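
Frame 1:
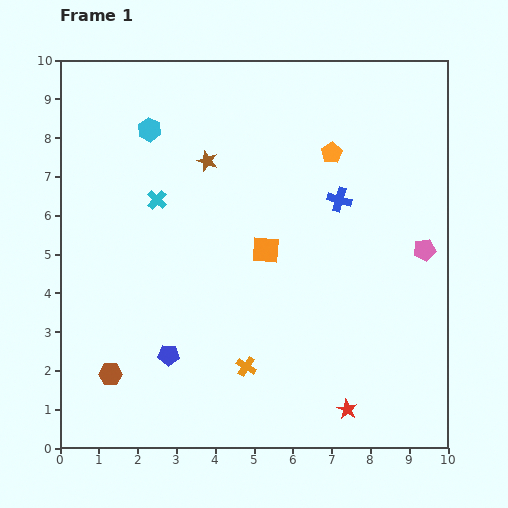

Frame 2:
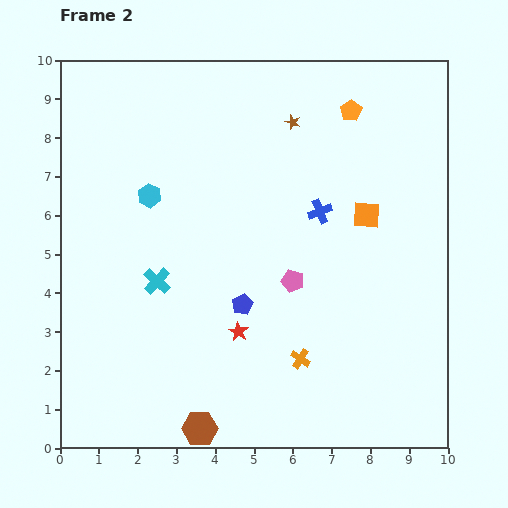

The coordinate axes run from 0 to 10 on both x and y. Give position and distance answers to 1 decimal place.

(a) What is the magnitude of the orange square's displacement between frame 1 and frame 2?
2.8

The orange square moved from (5.3, 5.1) to (7.9, 6.0), a distance of √(2.6² + 0.9²) ≈ 2.8.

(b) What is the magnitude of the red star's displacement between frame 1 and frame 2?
3.4

The red star moved from (7.4, 1.0) to (4.6, 3.0), a distance of √(2.8² + 2.0²) ≈ 3.4.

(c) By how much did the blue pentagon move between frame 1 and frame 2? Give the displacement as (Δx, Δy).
(1.9, 1.3)

The blue pentagon was at (2.8, 2.4) in frame 1 and (4.7, 3.7) in frame 2.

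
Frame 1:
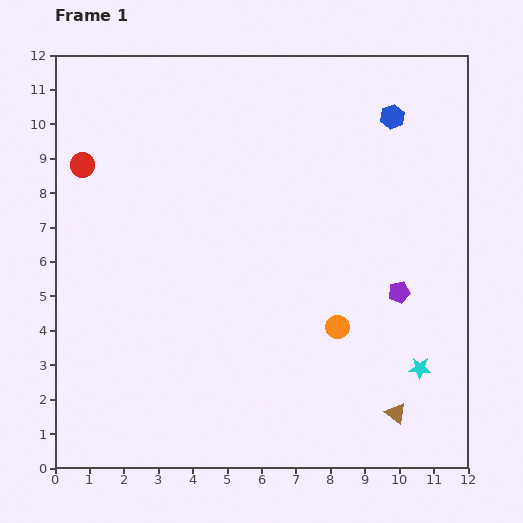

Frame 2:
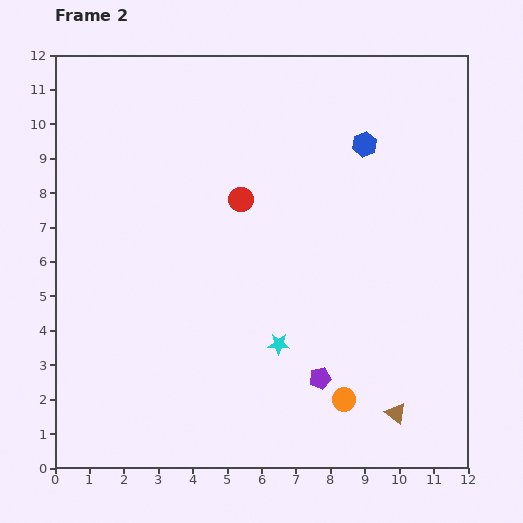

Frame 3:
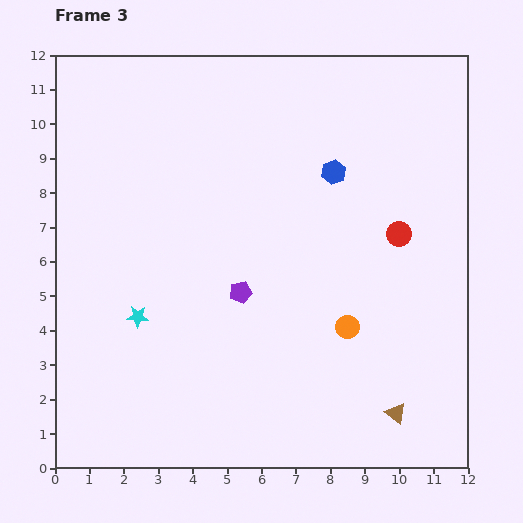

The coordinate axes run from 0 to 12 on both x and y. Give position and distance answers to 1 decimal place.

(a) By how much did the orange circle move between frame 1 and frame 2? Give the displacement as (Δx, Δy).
(0.2, -2.1)

The orange circle was at (8.2, 4.1) in frame 1 and (8.4, 2.0) in frame 2.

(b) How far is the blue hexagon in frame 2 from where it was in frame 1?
1.1

The blue hexagon moved from (9.8, 10.2) to (9.0, 9.4), a distance of √(0.8² + 0.8²) ≈ 1.1.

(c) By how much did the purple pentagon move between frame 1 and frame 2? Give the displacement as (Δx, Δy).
(-2.3, -2.5)

The purple pentagon was at (10.0, 5.1) in frame 1 and (7.7, 2.6) in frame 2.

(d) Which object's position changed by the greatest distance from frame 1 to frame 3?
the red circle

(moved 9.4; next 8.3)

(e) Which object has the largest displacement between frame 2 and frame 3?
the red circle

(moved 4.7; next 4.2)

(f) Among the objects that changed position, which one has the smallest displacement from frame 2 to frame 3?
the blue hexagon

(moved 1.2)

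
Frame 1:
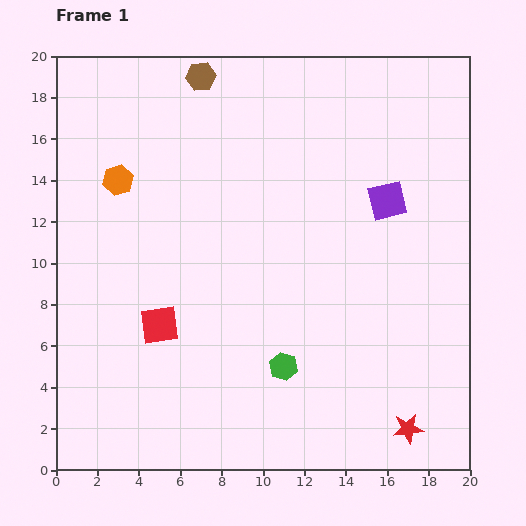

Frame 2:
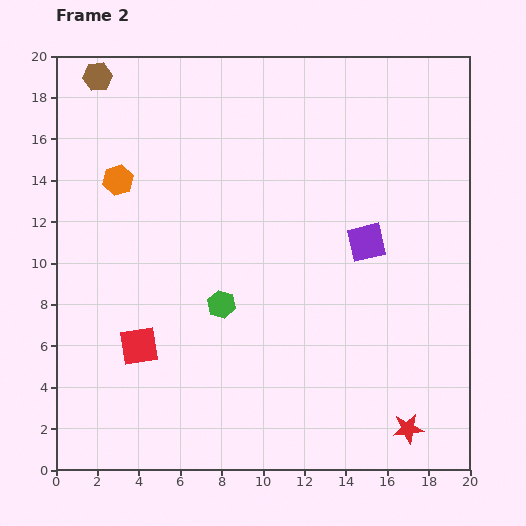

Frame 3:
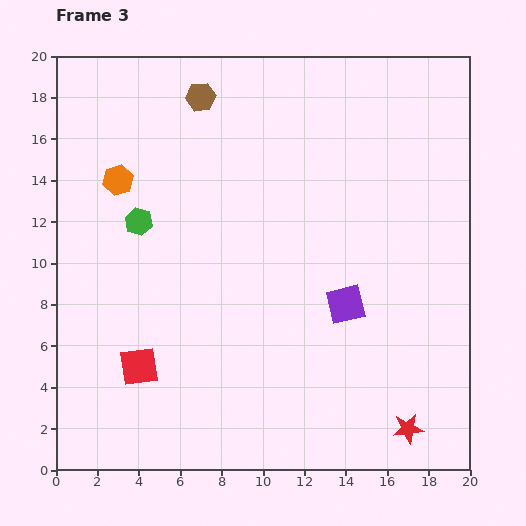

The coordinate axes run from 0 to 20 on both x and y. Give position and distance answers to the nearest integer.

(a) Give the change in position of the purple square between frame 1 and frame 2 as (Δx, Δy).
(-1, -2)

The purple square was at (16, 13) in frame 1 and (15, 11) in frame 2.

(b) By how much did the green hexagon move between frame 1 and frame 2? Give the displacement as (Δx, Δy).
(-3, 3)

The green hexagon was at (11, 5) in frame 1 and (8, 8) in frame 2.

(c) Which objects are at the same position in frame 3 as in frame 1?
the red star, the orange hexagon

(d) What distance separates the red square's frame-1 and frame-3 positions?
2

The red square moved from (5, 7) to (4, 5), a distance of √(1² + 2²) ≈ 2.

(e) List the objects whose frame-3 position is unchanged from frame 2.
the red star, the orange hexagon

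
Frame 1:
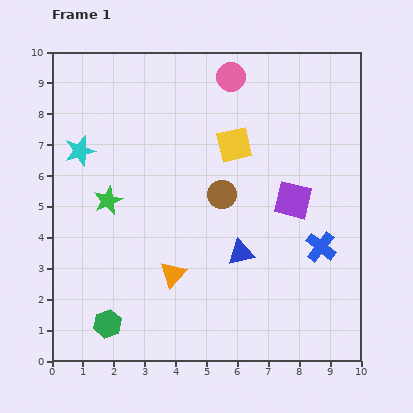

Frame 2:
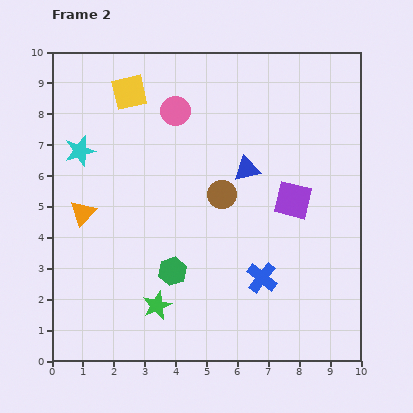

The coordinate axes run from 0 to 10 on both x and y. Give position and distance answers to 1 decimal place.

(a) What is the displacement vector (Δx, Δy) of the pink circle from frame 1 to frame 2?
(-1.8, -1.1)

The pink circle was at (5.8, 9.2) in frame 1 and (4.0, 8.1) in frame 2.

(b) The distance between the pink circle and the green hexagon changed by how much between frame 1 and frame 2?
-3.7

Distance in frame 1: 8.9. Distance in frame 2: 5.2.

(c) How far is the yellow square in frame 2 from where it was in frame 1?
3.8

The yellow square moved from (5.9, 7.0) to (2.5, 8.7), a distance of √(3.4² + 1.7²) ≈ 3.8.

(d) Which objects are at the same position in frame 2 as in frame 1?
the brown circle, the purple square, the cyan star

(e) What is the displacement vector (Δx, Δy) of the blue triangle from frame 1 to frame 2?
(0.2, 2.7)

The blue triangle was at (6.1, 3.5) in frame 1 and (6.3, 6.2) in frame 2.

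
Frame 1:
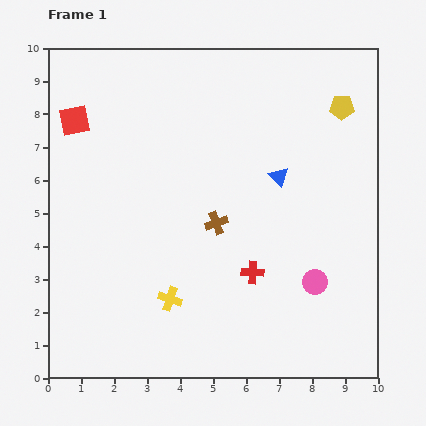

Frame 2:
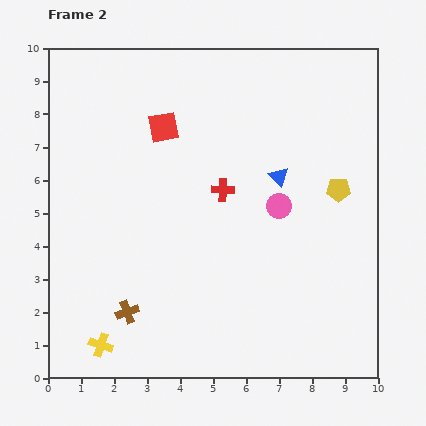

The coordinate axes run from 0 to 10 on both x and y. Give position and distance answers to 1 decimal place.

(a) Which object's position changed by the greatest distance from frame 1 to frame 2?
the brown cross

(moved 3.8; next 2.7)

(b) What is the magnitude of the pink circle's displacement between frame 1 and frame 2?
2.5

The pink circle moved from (8.1, 2.9) to (7.0, 5.2), a distance of √(1.1² + 2.3²) ≈ 2.5.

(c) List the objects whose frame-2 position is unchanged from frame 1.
the blue triangle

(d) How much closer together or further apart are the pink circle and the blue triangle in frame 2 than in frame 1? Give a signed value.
-2.5

Distance in frame 1: 3.4. Distance in frame 2: 0.9.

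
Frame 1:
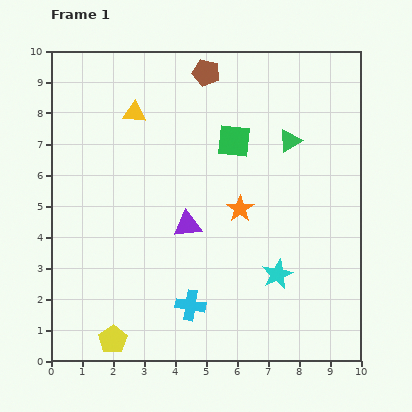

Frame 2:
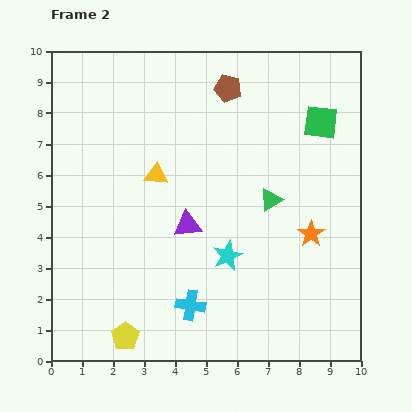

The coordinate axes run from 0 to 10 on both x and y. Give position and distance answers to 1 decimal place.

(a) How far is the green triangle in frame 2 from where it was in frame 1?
2.0

The green triangle moved from (7.7, 7.1) to (7.1, 5.2), a distance of √(0.6² + 1.9²) ≈ 2.0.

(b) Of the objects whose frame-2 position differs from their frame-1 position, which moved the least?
the yellow pentagon

(moved 0.4)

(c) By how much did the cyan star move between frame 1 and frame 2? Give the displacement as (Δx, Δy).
(-1.6, 0.6)

The cyan star was at (7.3, 2.8) in frame 1 and (5.7, 3.4) in frame 2.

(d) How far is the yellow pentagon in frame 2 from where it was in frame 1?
0.4

The yellow pentagon moved from (2.0, 0.7) to (2.4, 0.8), a distance of √(0.4² + 0.1²) ≈ 0.4.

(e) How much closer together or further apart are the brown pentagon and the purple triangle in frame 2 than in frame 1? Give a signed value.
-0.3

Distance in frame 1: 4.9. Distance in frame 2: 4.6.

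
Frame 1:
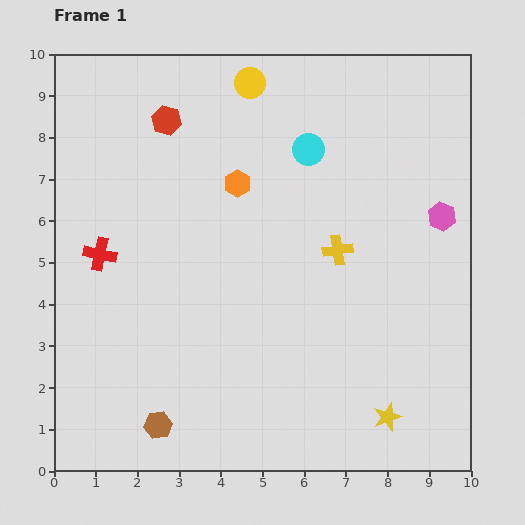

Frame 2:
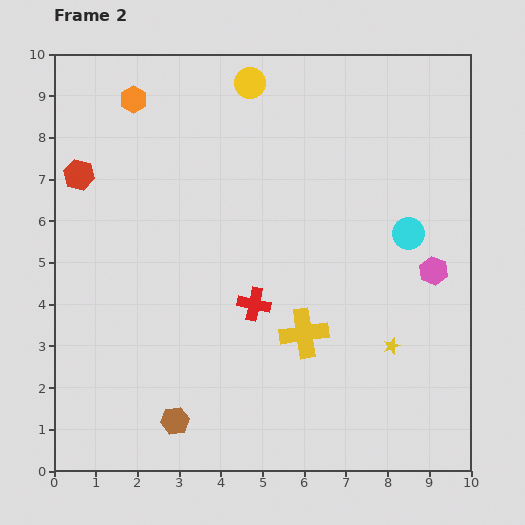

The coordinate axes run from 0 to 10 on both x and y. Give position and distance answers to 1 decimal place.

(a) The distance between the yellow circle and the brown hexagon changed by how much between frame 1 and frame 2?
-0.2

Distance in frame 1: 8.5. Distance in frame 2: 8.3.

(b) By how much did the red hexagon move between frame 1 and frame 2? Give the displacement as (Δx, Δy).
(-2.1, -1.3)

The red hexagon was at (2.7, 8.4) in frame 1 and (0.6, 7.1) in frame 2.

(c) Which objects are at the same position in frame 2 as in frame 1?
the yellow circle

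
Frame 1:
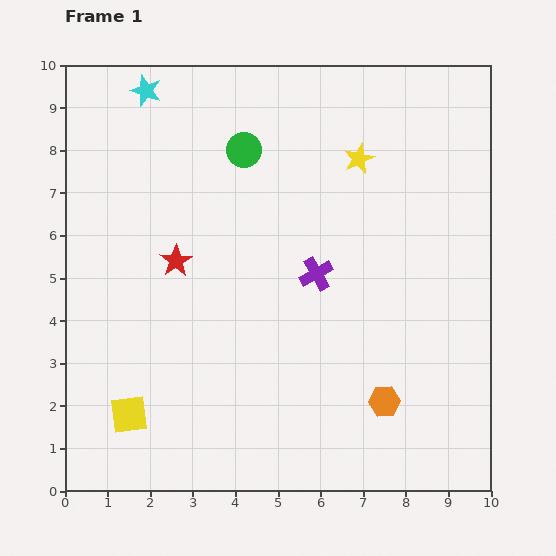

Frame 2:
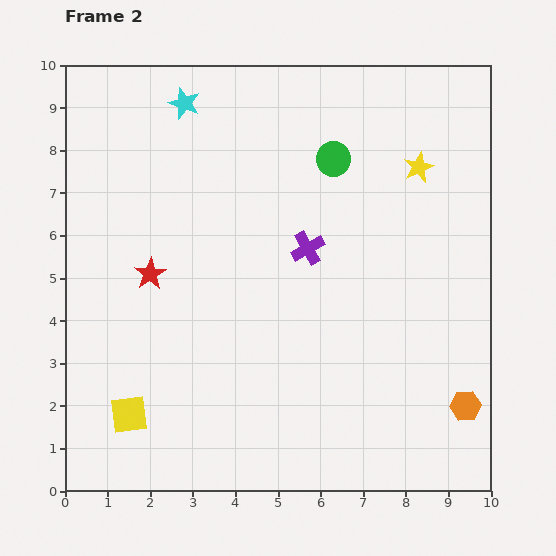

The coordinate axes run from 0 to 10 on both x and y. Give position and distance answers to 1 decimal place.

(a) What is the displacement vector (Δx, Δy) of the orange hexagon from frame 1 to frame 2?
(1.9, -0.1)

The orange hexagon was at (7.5, 2.1) in frame 1 and (9.4, 2.0) in frame 2.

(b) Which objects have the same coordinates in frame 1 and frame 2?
the yellow square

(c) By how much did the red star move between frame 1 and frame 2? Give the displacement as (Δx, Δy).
(-0.6, -0.3)

The red star was at (2.6, 5.4) in frame 1 and (2.0, 5.1) in frame 2.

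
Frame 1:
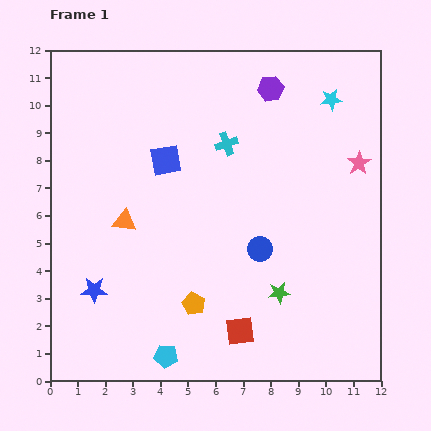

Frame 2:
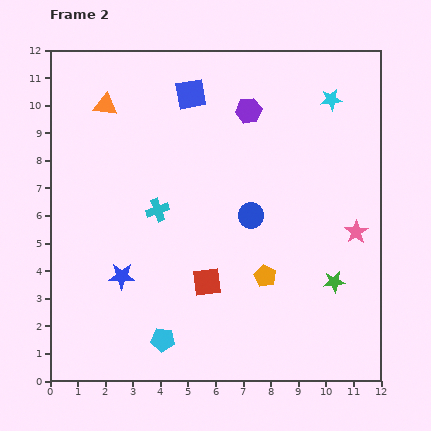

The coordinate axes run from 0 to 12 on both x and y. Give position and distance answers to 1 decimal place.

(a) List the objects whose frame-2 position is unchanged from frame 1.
the cyan star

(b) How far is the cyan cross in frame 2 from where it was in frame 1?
3.5

The cyan cross moved from (6.4, 8.6) to (3.9, 6.2), a distance of √(2.5² + 2.4²) ≈ 3.5.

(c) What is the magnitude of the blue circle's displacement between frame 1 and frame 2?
1.2

The blue circle moved from (7.6, 4.8) to (7.3, 6.0), a distance of √(0.3² + 1.2²) ≈ 1.2.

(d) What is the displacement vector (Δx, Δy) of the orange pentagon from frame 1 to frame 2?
(2.6, 1.0)

The orange pentagon was at (5.2, 2.8) in frame 1 and (7.8, 3.8) in frame 2.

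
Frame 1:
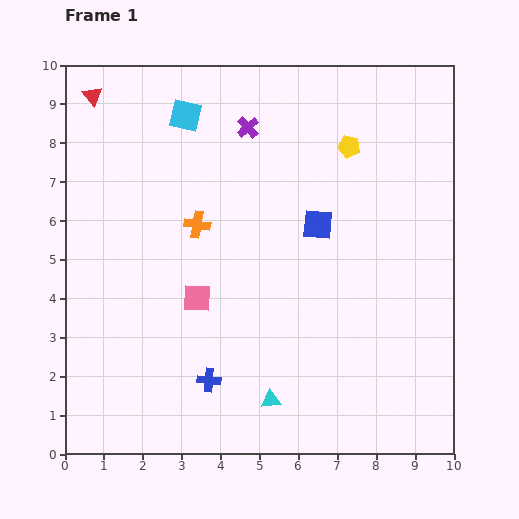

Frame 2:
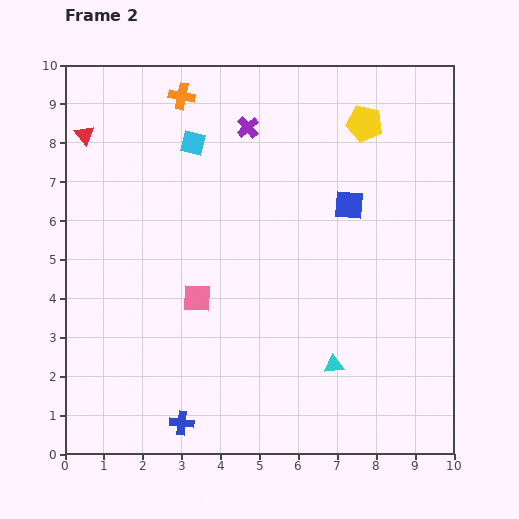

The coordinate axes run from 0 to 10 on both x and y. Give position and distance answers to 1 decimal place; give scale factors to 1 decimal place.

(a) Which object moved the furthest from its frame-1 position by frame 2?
the orange cross

(moved 3.3; next 1.8)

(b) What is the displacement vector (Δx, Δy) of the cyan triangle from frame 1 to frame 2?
(1.6, 0.9)

The cyan triangle was at (5.3, 1.4) in frame 1 and (6.9, 2.3) in frame 2.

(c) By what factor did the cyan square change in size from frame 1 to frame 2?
0.8×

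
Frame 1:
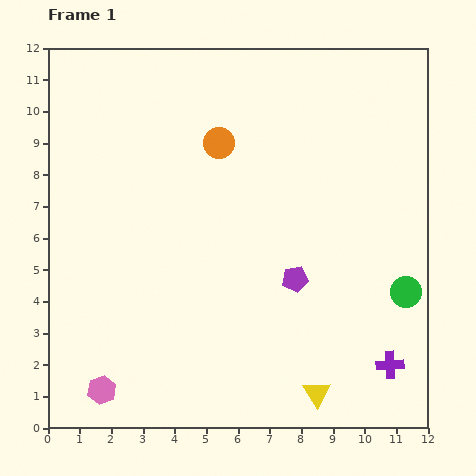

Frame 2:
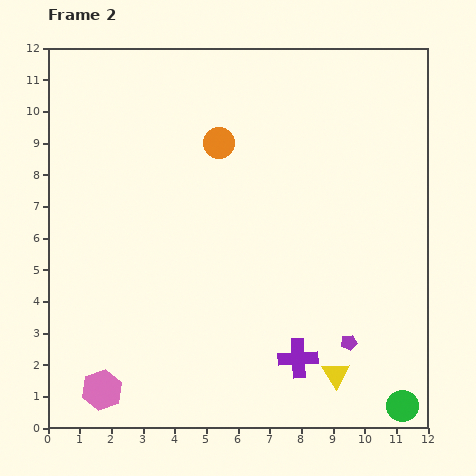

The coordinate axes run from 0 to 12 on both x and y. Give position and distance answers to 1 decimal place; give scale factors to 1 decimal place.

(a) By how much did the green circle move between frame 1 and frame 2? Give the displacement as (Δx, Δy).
(-0.1, -3.6)

The green circle was at (11.3, 4.3) in frame 1 and (11.2, 0.7) in frame 2.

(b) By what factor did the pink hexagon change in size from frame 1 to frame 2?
1.4×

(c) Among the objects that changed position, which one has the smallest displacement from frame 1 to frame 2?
the yellow triangle

(moved 0.8)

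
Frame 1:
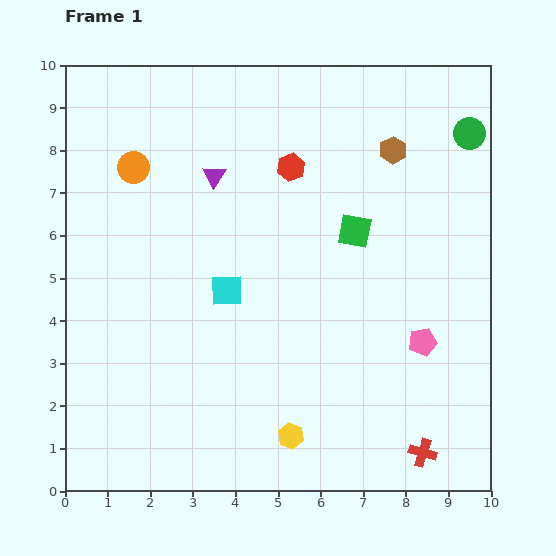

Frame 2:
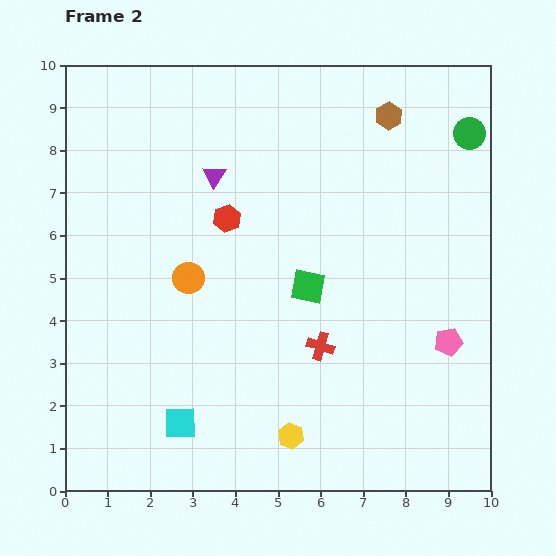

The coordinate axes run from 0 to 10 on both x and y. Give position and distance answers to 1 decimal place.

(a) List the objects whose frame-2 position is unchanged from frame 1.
the green circle, the yellow hexagon, the purple triangle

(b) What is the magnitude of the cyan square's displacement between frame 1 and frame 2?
3.3

The cyan square moved from (3.8, 4.7) to (2.7, 1.6), a distance of √(1.1² + 3.1²) ≈ 3.3.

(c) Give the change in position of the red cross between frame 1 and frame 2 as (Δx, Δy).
(-2.4, 2.5)

The red cross was at (8.4, 0.9) in frame 1 and (6.0, 3.4) in frame 2.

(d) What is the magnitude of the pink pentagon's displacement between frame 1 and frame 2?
0.6

The pink pentagon moved from (8.4, 3.5) to (9.0, 3.5), a distance of √(0.6² + 0.0²) ≈ 0.6.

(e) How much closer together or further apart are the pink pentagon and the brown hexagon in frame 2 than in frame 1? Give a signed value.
+0.9

Distance in frame 1: 4.6. Distance in frame 2: 5.5.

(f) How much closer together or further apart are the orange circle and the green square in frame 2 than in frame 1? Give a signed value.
-2.6

Distance in frame 1: 5.4. Distance in frame 2: 2.8.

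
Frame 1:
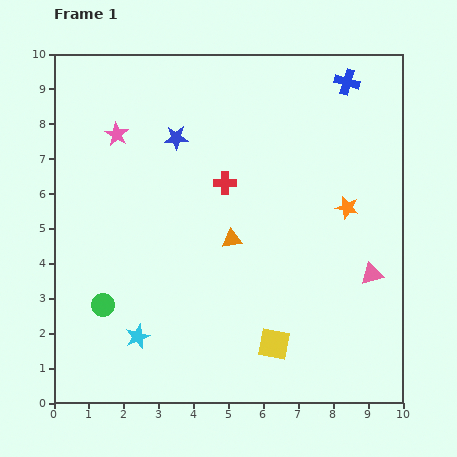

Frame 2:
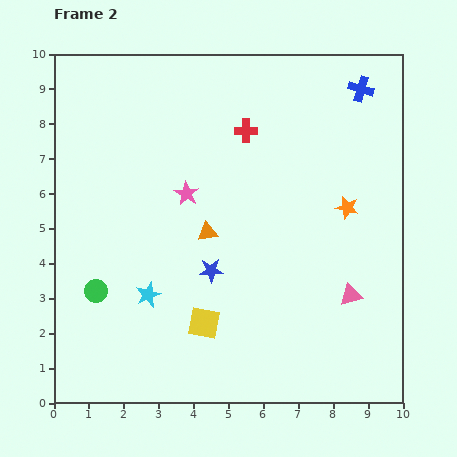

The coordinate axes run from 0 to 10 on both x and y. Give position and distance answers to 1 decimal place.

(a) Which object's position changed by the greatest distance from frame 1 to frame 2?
the blue star

(moved 3.9; next 2.6)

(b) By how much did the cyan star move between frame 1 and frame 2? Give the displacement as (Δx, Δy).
(0.3, 1.2)

The cyan star was at (2.4, 1.9) in frame 1 and (2.7, 3.1) in frame 2.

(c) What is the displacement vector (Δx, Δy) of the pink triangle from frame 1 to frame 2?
(-0.6, -0.6)

The pink triangle was at (9.1, 3.7) in frame 1 and (8.5, 3.1) in frame 2.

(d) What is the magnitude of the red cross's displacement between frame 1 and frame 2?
1.6

The red cross moved from (4.9, 6.3) to (5.5, 7.8), a distance of √(0.6² + 1.5²) ≈ 1.6.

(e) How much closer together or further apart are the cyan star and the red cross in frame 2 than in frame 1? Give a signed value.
+0.4

Distance in frame 1: 5.1. Distance in frame 2: 5.5.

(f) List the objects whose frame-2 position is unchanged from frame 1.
the orange star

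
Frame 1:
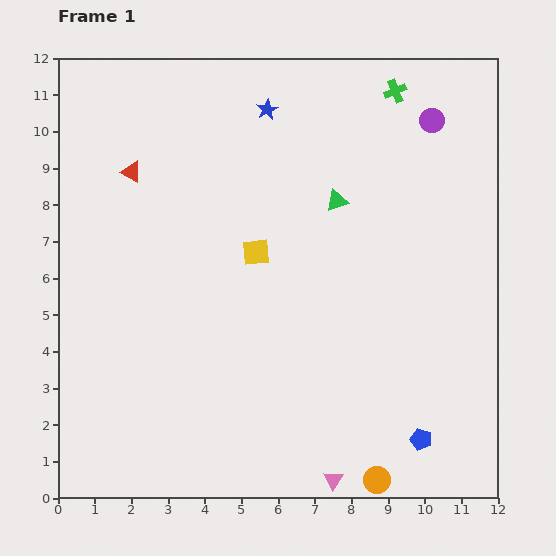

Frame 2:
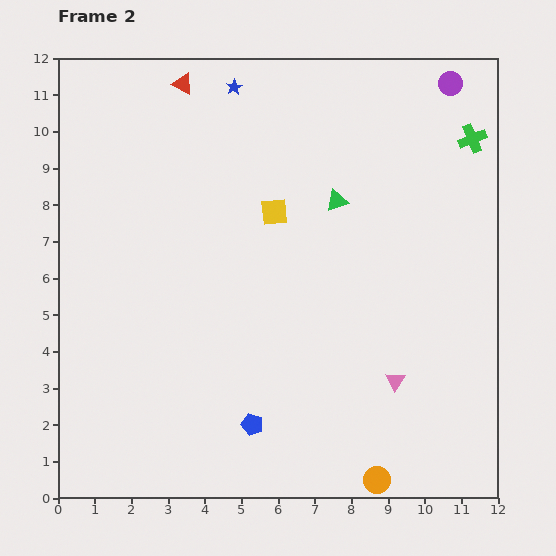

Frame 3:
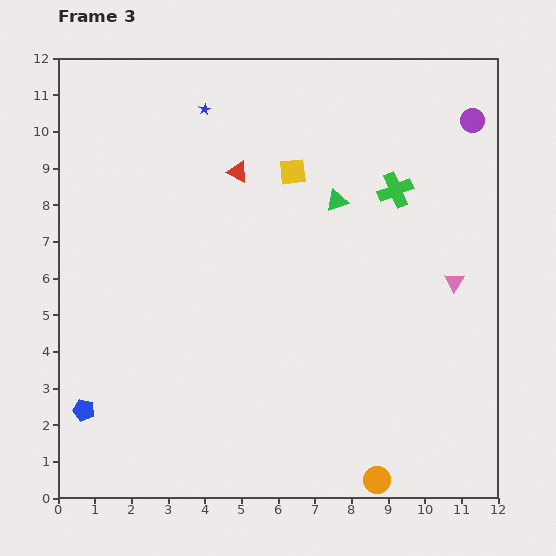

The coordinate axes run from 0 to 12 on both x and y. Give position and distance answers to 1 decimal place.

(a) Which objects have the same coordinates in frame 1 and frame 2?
the orange circle, the green triangle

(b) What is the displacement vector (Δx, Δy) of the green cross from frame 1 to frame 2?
(2.1, -1.3)

The green cross was at (9.2, 11.1) in frame 1 and (11.3, 9.8) in frame 2.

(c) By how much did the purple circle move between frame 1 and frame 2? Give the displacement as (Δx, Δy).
(0.5, 1.0)

The purple circle was at (10.2, 10.3) in frame 1 and (10.7, 11.3) in frame 2.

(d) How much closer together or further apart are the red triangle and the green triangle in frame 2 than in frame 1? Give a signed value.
-0.4

Distance in frame 1: 5.7. Distance in frame 2: 5.3.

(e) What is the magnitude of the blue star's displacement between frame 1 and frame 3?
1.7

The blue star moved from (5.7, 10.6) to (4.0, 10.6), a distance of √(1.7² + 0.0²) ≈ 1.7.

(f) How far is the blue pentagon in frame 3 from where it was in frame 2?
4.6

The blue pentagon moved from (5.3, 2.0) to (0.7, 2.4), a distance of √(4.6² + 0.4²) ≈ 4.6.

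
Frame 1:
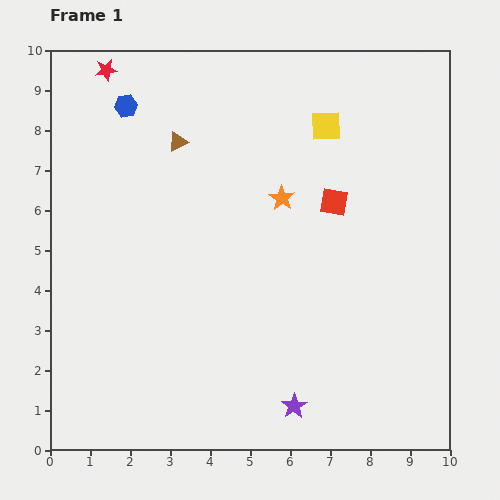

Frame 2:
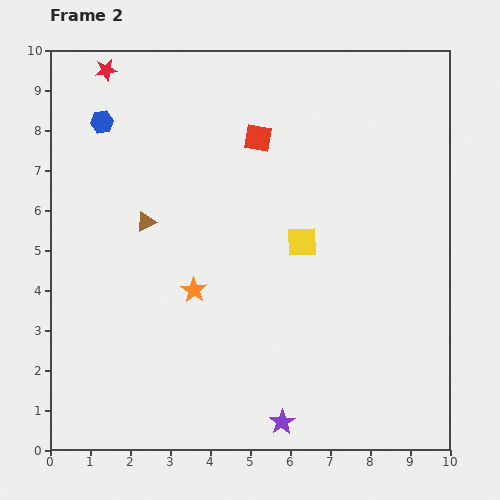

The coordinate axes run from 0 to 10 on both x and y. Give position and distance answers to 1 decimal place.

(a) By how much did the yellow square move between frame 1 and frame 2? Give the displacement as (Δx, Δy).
(-0.6, -2.9)

The yellow square was at (6.9, 8.1) in frame 1 and (6.3, 5.2) in frame 2.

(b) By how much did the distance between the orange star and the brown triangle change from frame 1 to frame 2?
-0.9

Distance in frame 1: 3.0. Distance in frame 2: 2.1.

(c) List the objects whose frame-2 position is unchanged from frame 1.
the red star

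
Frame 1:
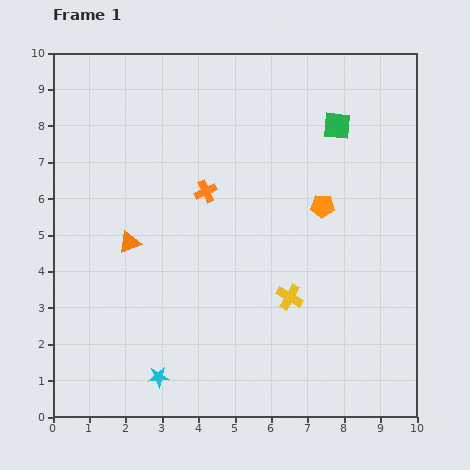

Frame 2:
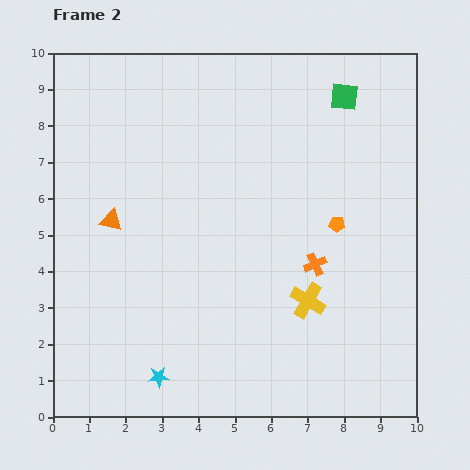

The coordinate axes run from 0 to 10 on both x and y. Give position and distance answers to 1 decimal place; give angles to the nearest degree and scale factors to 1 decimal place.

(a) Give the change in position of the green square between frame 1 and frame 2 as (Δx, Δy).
(0.2, 0.8)

The green square was at (7.8, 8.0) in frame 1 and (8.0, 8.8) in frame 2.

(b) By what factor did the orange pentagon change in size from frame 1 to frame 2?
0.7×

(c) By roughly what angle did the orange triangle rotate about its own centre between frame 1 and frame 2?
33° clockwise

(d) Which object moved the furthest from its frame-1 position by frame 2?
the orange cross

(moved 3.6; next 0.8)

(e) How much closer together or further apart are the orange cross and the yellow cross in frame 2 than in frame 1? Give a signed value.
-2.7

Distance in frame 1: 3.7. Distance in frame 2: 1.0.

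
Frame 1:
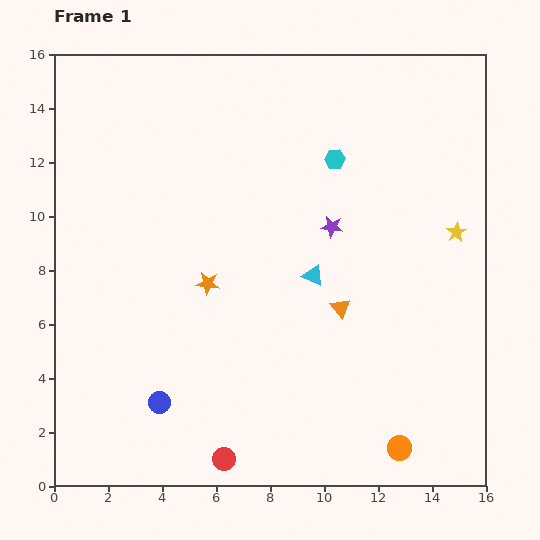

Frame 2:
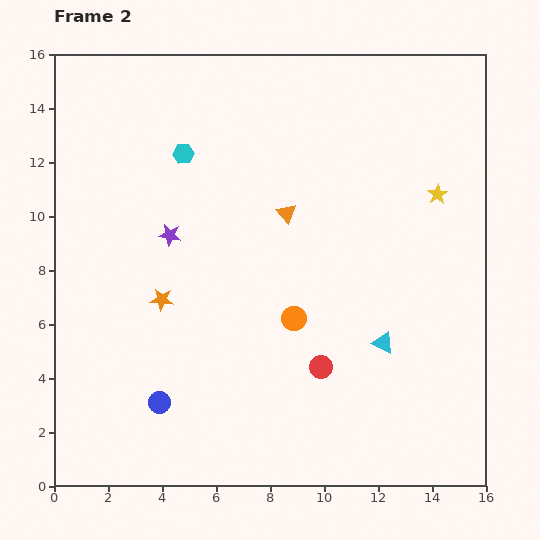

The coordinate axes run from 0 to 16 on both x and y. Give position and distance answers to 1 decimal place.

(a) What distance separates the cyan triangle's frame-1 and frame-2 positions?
3.6

The cyan triangle moved from (9.6, 7.8) to (12.2, 5.3), a distance of √(2.6² + 2.5²) ≈ 3.6.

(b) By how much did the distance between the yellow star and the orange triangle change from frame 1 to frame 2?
+0.5

Distance in frame 1: 5.1. Distance in frame 2: 5.6.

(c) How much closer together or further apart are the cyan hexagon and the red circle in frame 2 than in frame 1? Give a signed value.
-2.4

Distance in frame 1: 11.8. Distance in frame 2: 9.4.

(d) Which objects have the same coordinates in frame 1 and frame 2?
the blue circle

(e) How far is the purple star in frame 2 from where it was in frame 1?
6.0

The purple star moved from (10.3, 9.6) to (4.3, 9.3), a distance of √(6.0² + 0.3²) ≈ 6.0.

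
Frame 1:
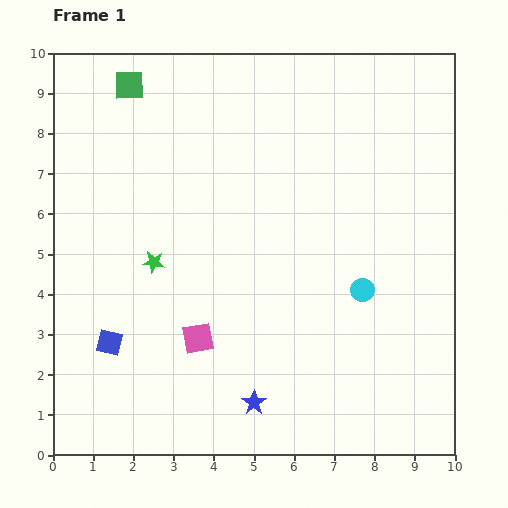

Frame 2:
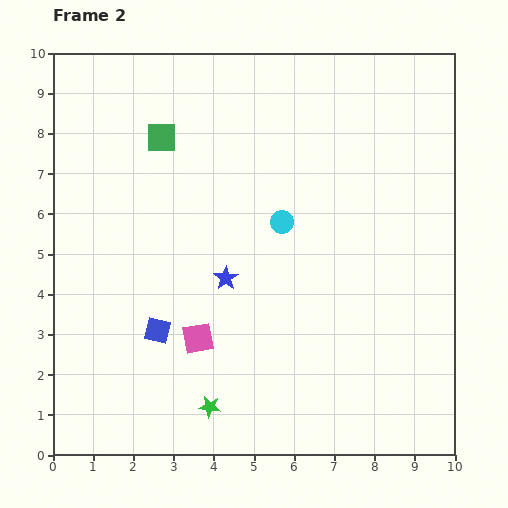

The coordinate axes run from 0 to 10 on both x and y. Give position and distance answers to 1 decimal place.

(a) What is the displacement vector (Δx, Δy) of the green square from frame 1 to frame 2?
(0.8, -1.3)

The green square was at (1.9, 9.2) in frame 1 and (2.7, 7.9) in frame 2.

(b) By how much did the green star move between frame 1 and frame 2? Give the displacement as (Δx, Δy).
(1.4, -3.6)

The green star was at (2.5, 4.8) in frame 1 and (3.9, 1.2) in frame 2.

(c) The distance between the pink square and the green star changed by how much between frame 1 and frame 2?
-0.5

Distance in frame 1: 2.2. Distance in frame 2: 1.7.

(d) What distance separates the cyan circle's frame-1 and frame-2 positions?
2.6

The cyan circle moved from (7.7, 4.1) to (5.7, 5.8), a distance of √(2.0² + 1.7²) ≈ 2.6.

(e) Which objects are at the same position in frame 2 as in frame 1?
the pink square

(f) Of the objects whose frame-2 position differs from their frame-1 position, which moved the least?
the blue square

(moved 1.2)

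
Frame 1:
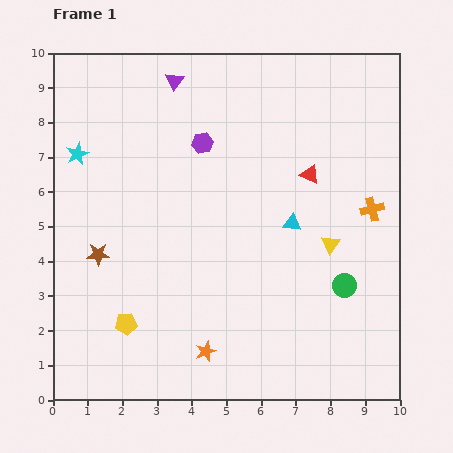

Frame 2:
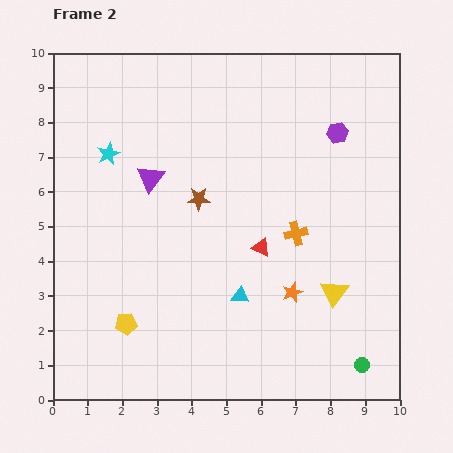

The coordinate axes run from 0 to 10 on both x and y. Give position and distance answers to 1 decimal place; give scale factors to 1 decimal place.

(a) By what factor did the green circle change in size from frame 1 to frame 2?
0.6×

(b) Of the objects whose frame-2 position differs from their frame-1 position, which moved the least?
the cyan star

(moved 0.9)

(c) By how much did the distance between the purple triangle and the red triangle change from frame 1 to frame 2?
-0.9

Distance in frame 1: 4.7. Distance in frame 2: 3.8.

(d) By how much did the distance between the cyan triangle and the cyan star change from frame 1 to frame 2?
-0.9

Distance in frame 1: 6.5. Distance in frame 2: 5.6.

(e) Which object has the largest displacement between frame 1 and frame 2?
the purple hexagon

(moved 3.9; next 3.3)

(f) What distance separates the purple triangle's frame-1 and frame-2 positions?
2.9

The purple triangle moved from (3.5, 9.2) to (2.8, 6.4), a distance of √(0.7² + 2.8²) ≈ 2.9.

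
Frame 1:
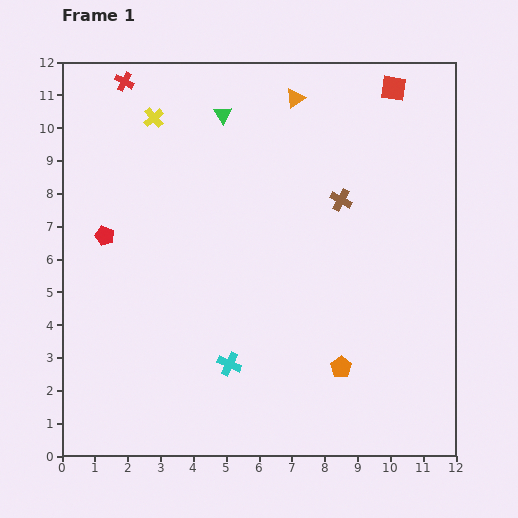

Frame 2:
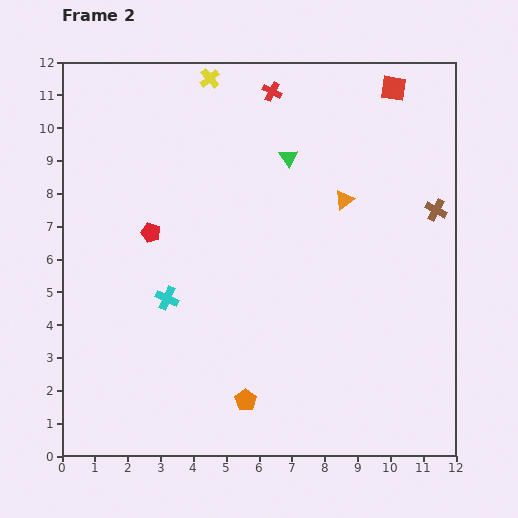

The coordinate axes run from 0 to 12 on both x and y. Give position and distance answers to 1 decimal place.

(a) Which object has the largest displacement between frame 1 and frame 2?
the red cross

(moved 4.5; next 3.4)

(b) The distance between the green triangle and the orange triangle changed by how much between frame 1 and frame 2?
-0.2

Distance in frame 1: 2.3. Distance in frame 2: 2.1.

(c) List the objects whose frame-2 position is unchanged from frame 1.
the red square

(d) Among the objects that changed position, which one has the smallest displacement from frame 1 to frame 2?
the red pentagon

(moved 1.4)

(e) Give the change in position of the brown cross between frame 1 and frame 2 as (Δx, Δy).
(2.9, -0.3)

The brown cross was at (8.5, 7.8) in frame 1 and (11.4, 7.5) in frame 2.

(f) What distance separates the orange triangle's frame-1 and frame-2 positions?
3.4

The orange triangle moved from (7.1, 10.9) to (8.6, 7.8), a distance of √(1.5² + 3.1²) ≈ 3.4.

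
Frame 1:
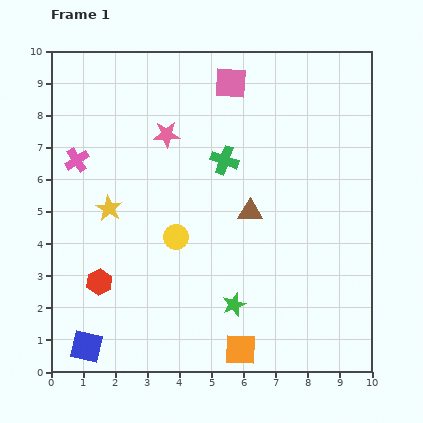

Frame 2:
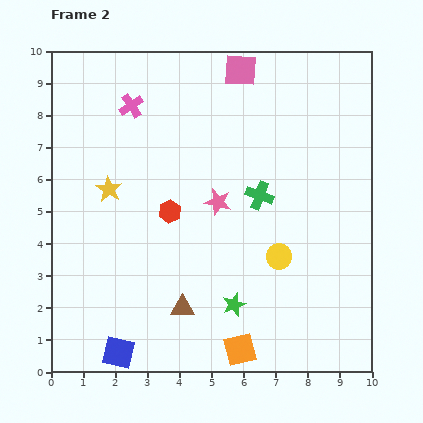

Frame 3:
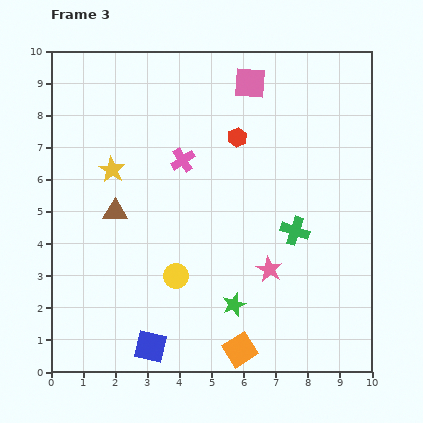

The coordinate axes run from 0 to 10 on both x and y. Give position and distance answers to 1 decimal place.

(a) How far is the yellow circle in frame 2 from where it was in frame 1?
3.3

The yellow circle moved from (3.9, 4.2) to (7.1, 3.6), a distance of √(3.2² + 0.6²) ≈ 3.3.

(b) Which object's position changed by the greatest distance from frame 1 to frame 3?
the red hexagon

(moved 6.2; next 5.3)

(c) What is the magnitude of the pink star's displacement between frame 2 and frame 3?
2.6

The pink star moved from (5.2, 5.3) to (6.8, 3.2), a distance of √(1.6² + 2.1²) ≈ 2.6.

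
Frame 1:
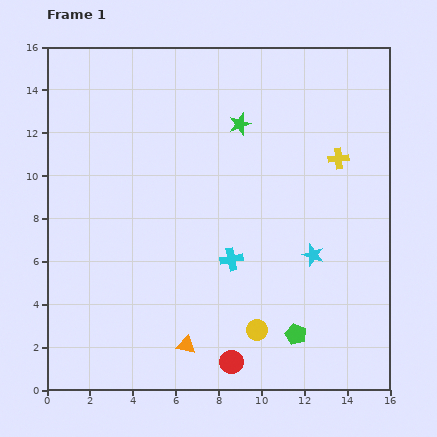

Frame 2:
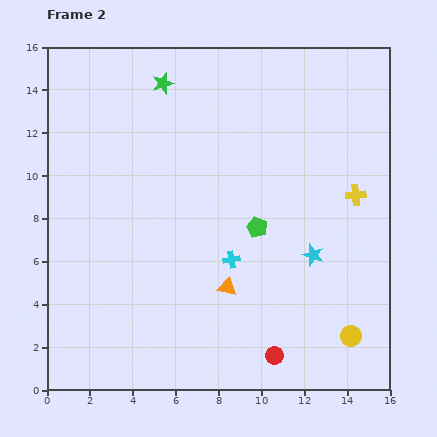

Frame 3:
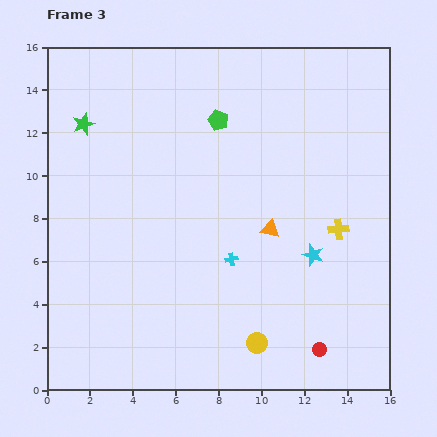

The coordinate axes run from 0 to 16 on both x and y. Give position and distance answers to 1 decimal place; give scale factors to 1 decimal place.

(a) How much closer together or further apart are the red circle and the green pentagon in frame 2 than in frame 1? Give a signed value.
+2.8

Distance in frame 1: 3.3. Distance in frame 2: 6.1.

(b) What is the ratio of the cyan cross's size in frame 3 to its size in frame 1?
0.6×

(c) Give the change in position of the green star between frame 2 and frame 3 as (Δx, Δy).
(-3.7, -1.9)

The green star was at (5.4, 14.3) in frame 2 and (1.7, 12.4) in frame 3.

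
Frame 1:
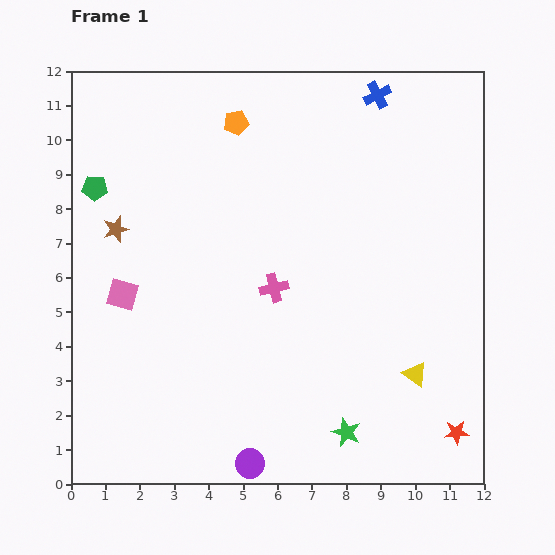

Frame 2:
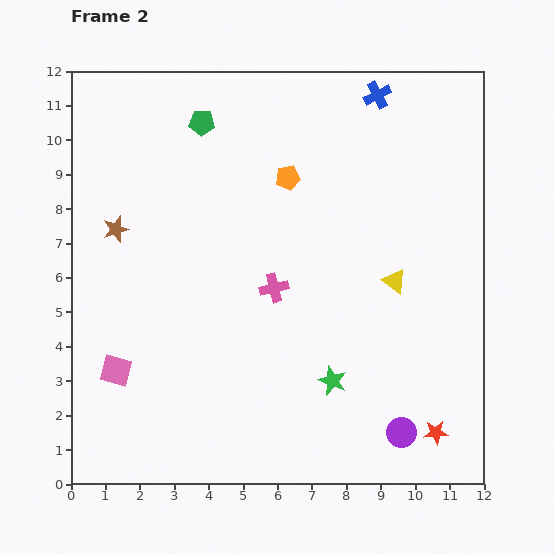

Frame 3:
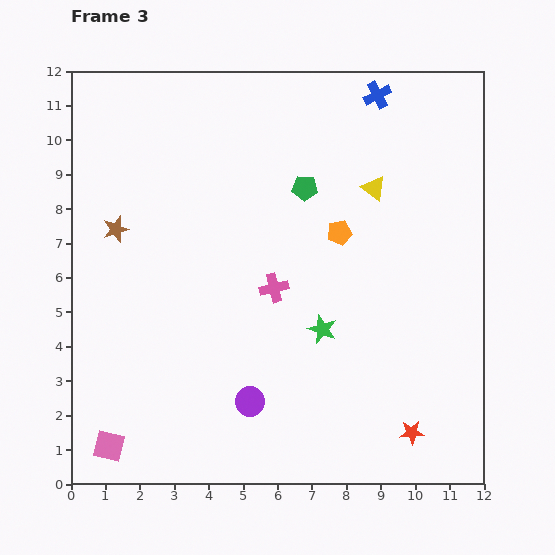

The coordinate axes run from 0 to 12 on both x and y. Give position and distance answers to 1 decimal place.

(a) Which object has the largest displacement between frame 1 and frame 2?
the purple circle

(moved 4.5; next 3.6)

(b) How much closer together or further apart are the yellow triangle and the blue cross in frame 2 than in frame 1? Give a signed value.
-2.8

Distance in frame 1: 8.2. Distance in frame 2: 5.4.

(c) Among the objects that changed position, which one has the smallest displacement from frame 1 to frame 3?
the red star

(moved 1.3)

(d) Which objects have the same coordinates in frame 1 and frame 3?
the pink cross, the brown star, the blue cross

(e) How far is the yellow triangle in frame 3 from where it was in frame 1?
5.5

The yellow triangle moved from (10.0, 3.2) to (8.8, 8.6), a distance of √(1.2² + 5.4²) ≈ 5.5.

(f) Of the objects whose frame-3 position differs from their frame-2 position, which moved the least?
the red star

(moved 0.7)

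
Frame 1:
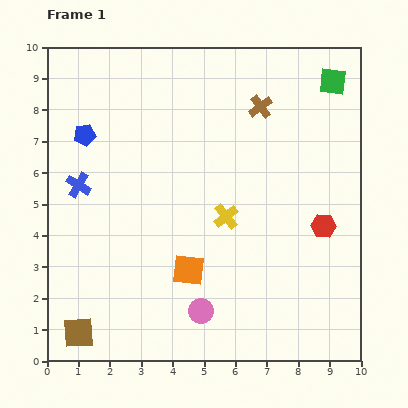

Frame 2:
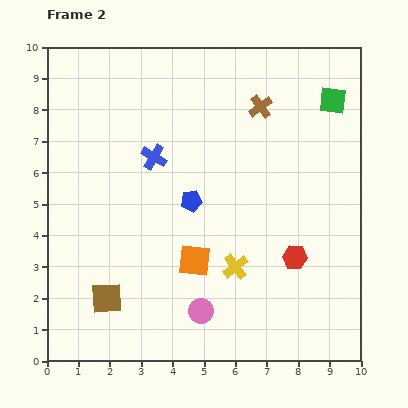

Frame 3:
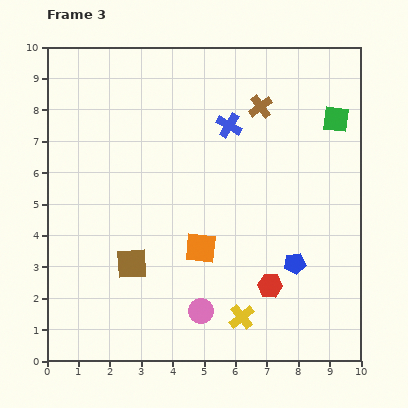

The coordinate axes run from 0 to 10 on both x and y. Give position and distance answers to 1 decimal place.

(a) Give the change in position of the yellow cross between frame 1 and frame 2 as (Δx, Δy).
(0.3, -1.6)

The yellow cross was at (5.7, 4.6) in frame 1 and (6.0, 3.0) in frame 2.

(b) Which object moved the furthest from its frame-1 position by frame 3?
the blue pentagon

(moved 7.9; next 5.2)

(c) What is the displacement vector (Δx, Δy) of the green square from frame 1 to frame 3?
(0.1, -1.2)

The green square was at (9.1, 8.9) in frame 1 and (9.2, 7.7) in frame 3.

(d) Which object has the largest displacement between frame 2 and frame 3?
the blue pentagon

(moved 3.9; next 2.6)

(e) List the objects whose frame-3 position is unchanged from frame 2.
the pink circle, the brown cross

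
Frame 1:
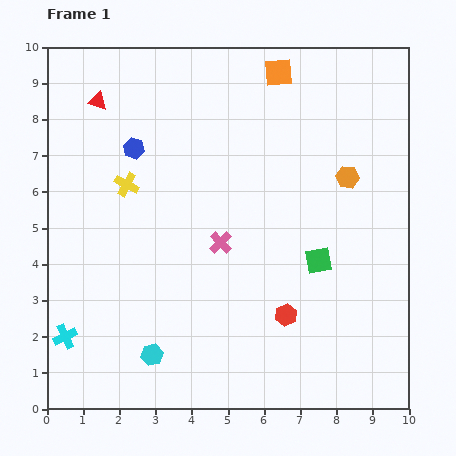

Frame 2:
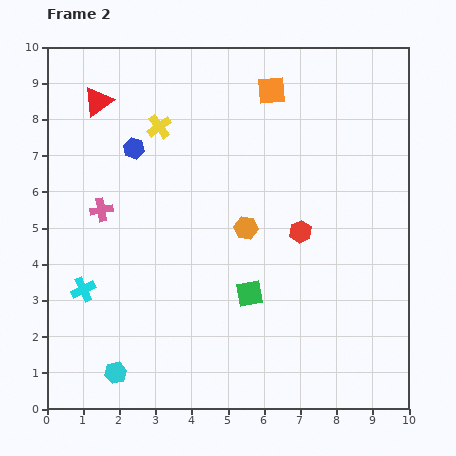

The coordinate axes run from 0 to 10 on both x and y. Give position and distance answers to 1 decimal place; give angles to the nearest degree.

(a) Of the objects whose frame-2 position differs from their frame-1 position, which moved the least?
the orange square

(moved 0.5)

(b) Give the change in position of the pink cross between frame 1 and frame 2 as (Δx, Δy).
(-3.3, 0.9)

The pink cross was at (4.8, 4.6) in frame 1 and (1.5, 5.5) in frame 2.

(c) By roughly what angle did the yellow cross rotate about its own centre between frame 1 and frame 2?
26° clockwise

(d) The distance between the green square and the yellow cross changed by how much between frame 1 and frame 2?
-0.5

Distance in frame 1: 5.7. Distance in frame 2: 5.2.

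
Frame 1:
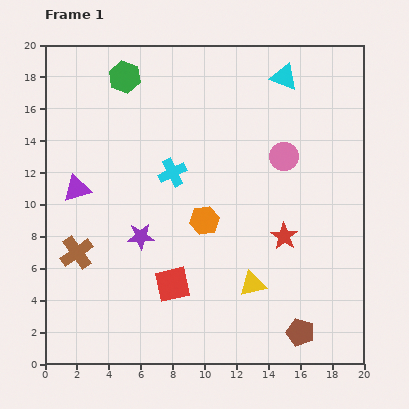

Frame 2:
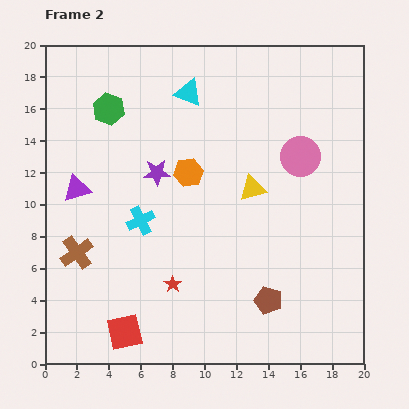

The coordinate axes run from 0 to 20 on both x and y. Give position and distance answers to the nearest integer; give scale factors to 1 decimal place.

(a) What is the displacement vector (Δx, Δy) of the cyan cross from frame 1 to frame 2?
(-2, -3)

The cyan cross was at (8, 12) in frame 1 and (6, 9) in frame 2.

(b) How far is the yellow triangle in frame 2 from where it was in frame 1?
6

The yellow triangle moved from (13, 5) to (13, 11), a distance of √(0² + 6²) ≈ 6.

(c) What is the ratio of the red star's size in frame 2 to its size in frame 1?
0.6×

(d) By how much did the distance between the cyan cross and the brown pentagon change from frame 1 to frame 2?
-4

Distance in frame 1: 13. Distance in frame 2: 9.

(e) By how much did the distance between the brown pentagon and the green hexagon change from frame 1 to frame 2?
-3

Distance in frame 1: 19. Distance in frame 2: 16.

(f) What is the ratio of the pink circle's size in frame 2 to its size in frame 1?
1.4×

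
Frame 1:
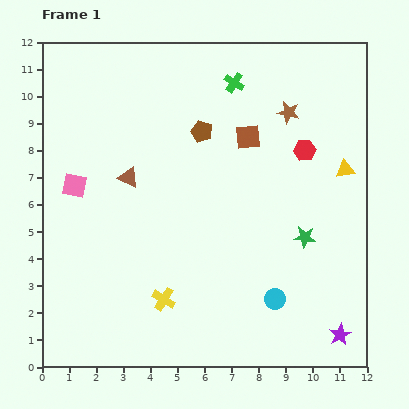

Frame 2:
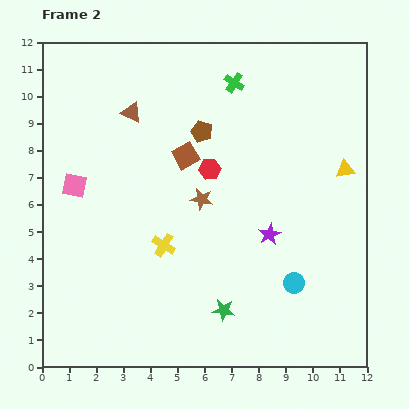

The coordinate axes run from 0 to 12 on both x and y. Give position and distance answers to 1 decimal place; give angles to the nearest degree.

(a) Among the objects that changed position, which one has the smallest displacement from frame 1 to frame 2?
the cyan circle

(moved 0.9)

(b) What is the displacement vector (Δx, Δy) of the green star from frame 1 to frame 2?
(-3.0, -2.7)

The green star was at (9.7, 4.8) in frame 1 and (6.7, 2.1) in frame 2.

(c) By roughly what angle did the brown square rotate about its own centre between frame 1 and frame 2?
26° counter-clockwise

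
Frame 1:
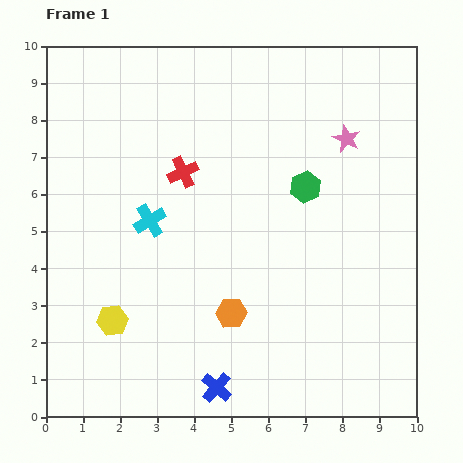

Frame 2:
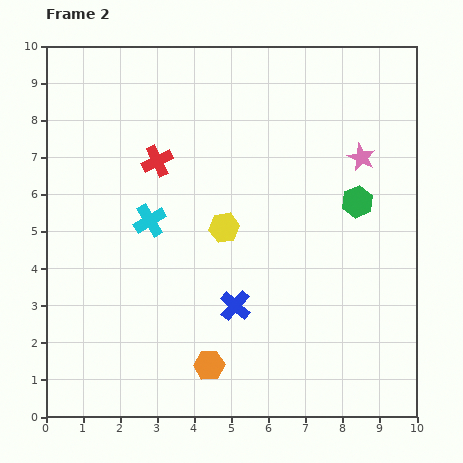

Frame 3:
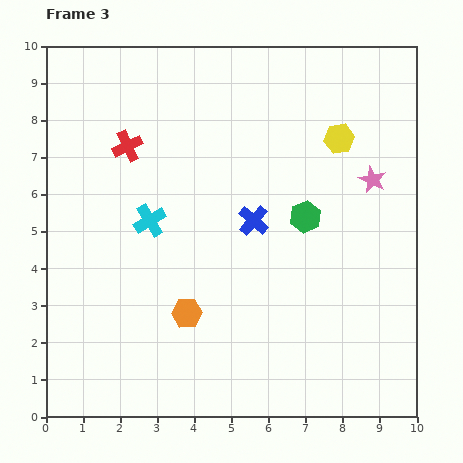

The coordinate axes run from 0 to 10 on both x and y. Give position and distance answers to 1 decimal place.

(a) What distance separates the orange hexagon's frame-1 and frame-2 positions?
1.5

The orange hexagon moved from (5.0, 2.8) to (4.4, 1.4), a distance of √(0.6² + 1.4²) ≈ 1.5.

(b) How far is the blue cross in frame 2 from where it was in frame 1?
2.3

The blue cross moved from (4.6, 0.8) to (5.1, 3.0), a distance of √(0.5² + 2.2²) ≈ 2.3.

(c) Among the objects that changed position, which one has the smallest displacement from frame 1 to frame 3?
the green hexagon

(moved 0.8)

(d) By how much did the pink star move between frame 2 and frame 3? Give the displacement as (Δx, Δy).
(0.3, -0.6)

The pink star was at (8.5, 7.0) in frame 2 and (8.8, 6.4) in frame 3.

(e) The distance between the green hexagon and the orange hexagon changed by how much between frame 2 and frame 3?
-1.8

Distance in frame 2: 5.9. Distance in frame 3: 4.1.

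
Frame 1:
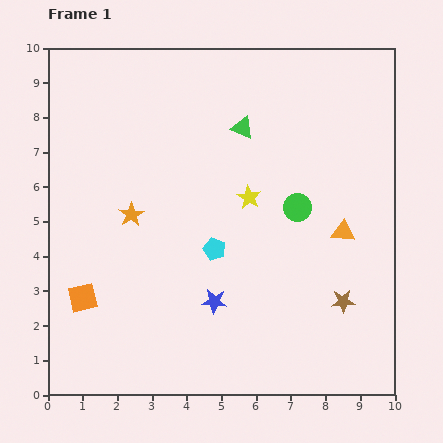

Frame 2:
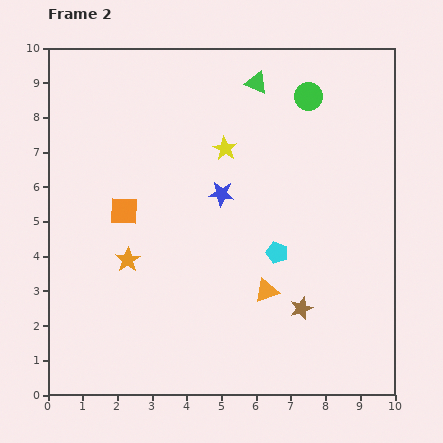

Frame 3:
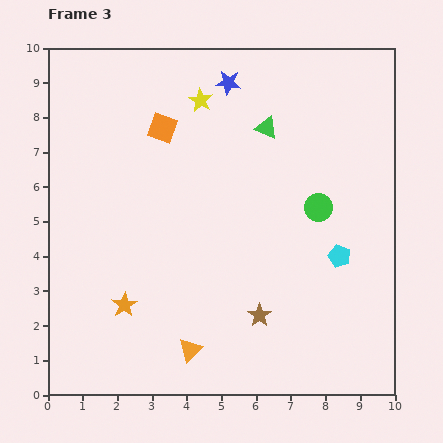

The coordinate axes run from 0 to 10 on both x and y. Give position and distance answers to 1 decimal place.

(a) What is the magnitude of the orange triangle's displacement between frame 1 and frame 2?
2.8

The orange triangle moved from (8.5, 4.7) to (6.3, 3.0), a distance of √(2.2² + 1.7²) ≈ 2.8.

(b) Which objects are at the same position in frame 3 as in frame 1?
none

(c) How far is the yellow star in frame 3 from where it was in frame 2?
1.6

The yellow star moved from (5.1, 7.1) to (4.4, 8.5), a distance of √(0.7² + 1.4²) ≈ 1.6.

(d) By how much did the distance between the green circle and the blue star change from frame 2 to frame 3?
+0.6

Distance in frame 2: 3.8. Distance in frame 3: 4.4.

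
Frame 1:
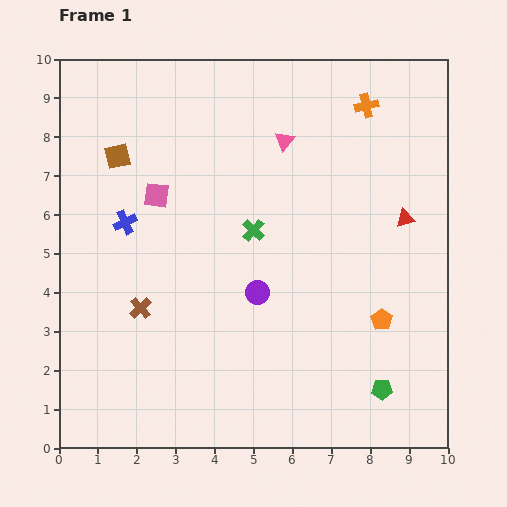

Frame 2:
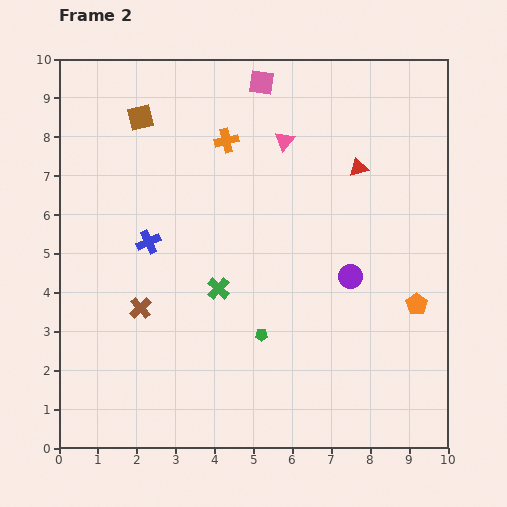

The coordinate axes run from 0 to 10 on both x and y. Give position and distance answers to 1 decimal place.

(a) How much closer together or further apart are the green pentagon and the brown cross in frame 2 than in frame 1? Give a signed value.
-3.3

Distance in frame 1: 6.5. Distance in frame 2: 3.2.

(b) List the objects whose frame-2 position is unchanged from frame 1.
the brown cross, the pink triangle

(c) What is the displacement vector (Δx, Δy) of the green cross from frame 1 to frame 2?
(-0.9, -1.5)

The green cross was at (5.0, 5.6) in frame 1 and (4.1, 4.1) in frame 2.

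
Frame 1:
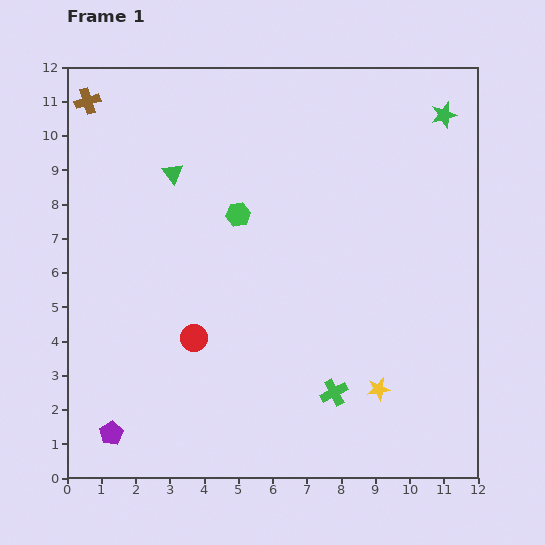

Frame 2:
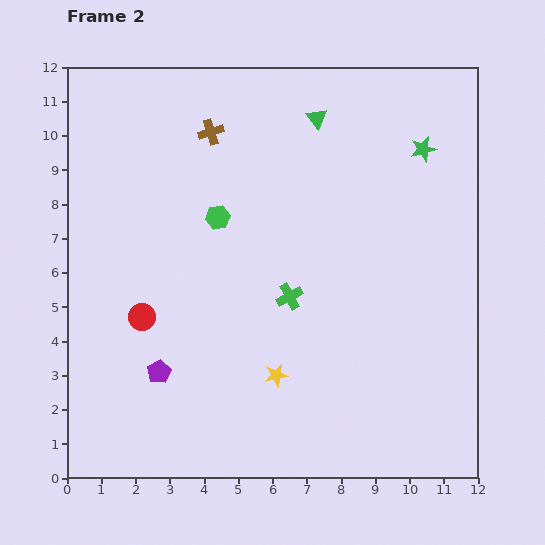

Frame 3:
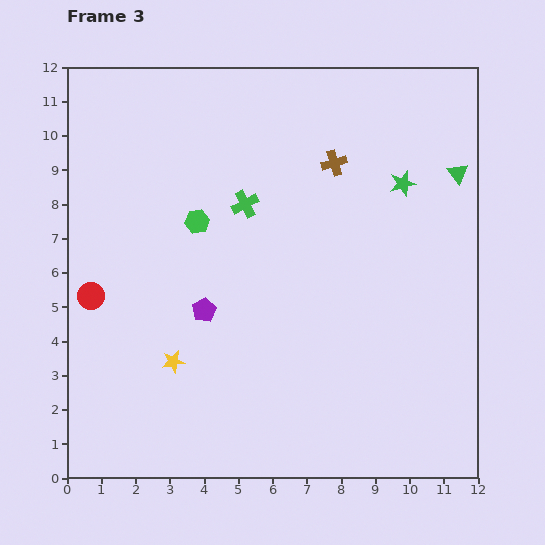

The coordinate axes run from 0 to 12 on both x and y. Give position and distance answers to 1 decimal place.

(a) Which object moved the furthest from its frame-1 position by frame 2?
the green triangle

(moved 4.5; next 3.7)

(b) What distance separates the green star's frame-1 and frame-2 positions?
1.2

The green star moved from (11.0, 10.6) to (10.4, 9.6), a distance of √(0.6² + 1.0²) ≈ 1.2.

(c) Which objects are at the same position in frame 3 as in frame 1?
none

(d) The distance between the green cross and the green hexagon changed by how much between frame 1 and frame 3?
-4.4

Distance in frame 1: 5.9. Distance in frame 3: 1.5.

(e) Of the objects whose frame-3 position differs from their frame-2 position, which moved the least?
the green hexagon

(moved 0.6)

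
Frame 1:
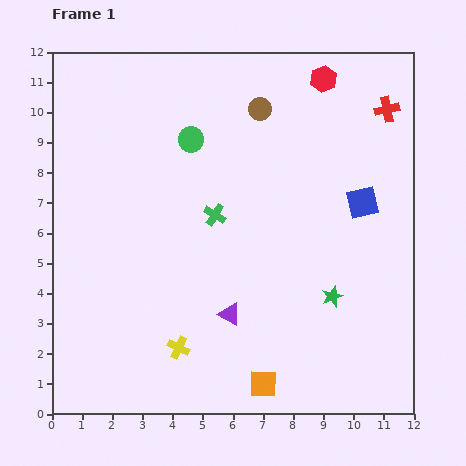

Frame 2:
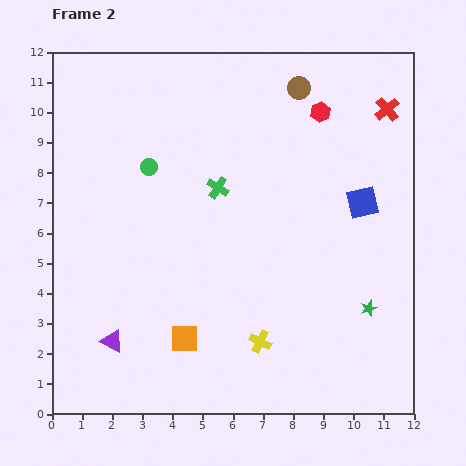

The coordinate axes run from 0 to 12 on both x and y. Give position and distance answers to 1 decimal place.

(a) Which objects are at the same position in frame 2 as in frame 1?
the red cross, the blue square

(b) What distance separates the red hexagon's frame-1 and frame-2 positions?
1.1

The red hexagon moved from (9.0, 11.1) to (8.9, 10.0), a distance of √(0.1² + 1.1²) ≈ 1.1.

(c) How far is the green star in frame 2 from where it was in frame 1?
1.3

The green star moved from (9.3, 3.9) to (10.5, 3.5), a distance of √(1.2² + 0.4²) ≈ 1.3.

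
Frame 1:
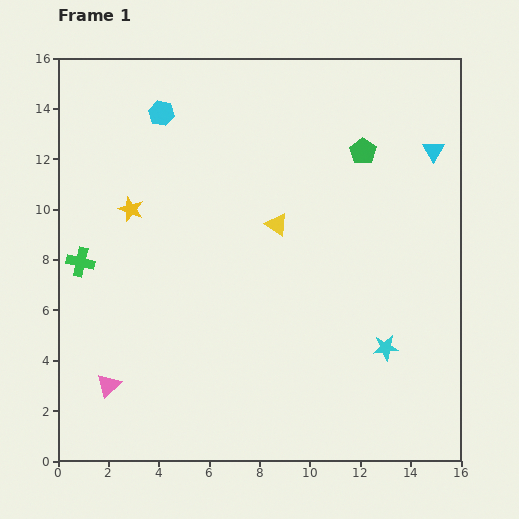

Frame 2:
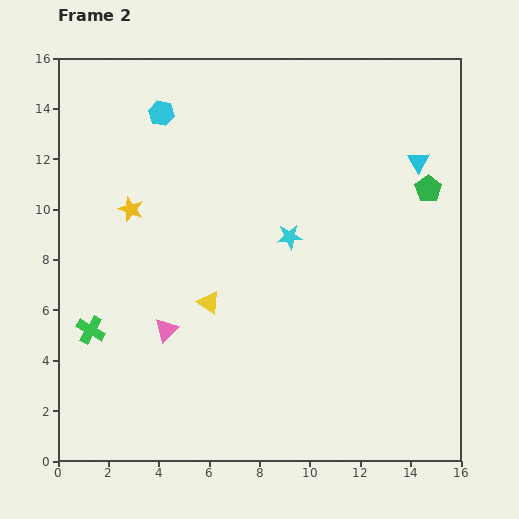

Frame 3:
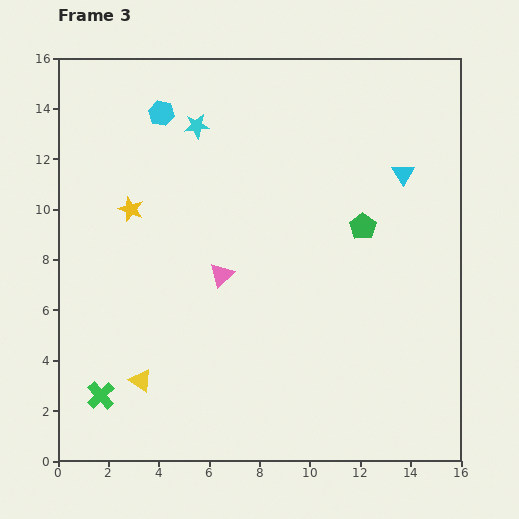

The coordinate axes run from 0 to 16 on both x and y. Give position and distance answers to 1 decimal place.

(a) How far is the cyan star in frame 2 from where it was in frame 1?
5.8

The cyan star moved from (13.0, 4.5) to (9.2, 8.9), a distance of √(3.8² + 4.4²) ≈ 5.8.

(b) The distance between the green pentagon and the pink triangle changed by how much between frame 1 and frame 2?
-1.9

Distance in frame 1: 13.7. Distance in frame 2: 11.8.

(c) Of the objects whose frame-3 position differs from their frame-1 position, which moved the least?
the cyan triangle

(moved 1.5)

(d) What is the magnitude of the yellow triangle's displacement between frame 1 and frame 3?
8.2

The yellow triangle moved from (8.7, 9.4) to (3.3, 3.2), a distance of √(5.4² + 6.2²) ≈ 8.2.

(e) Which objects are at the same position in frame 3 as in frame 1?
the cyan hexagon, the yellow star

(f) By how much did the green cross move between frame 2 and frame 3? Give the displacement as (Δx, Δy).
(0.4, -2.6)

The green cross was at (1.3, 5.2) in frame 2 and (1.7, 2.6) in frame 3.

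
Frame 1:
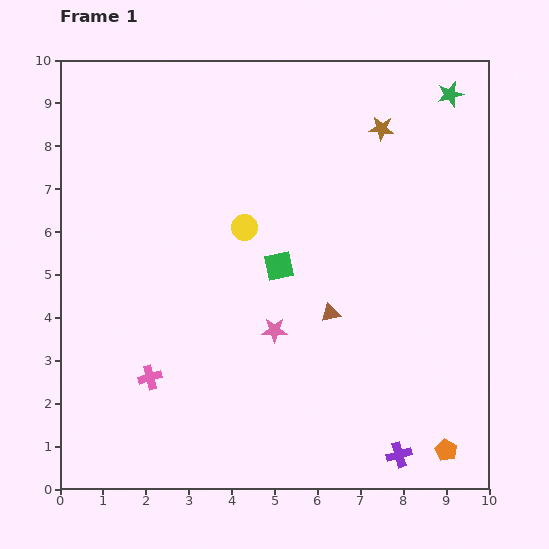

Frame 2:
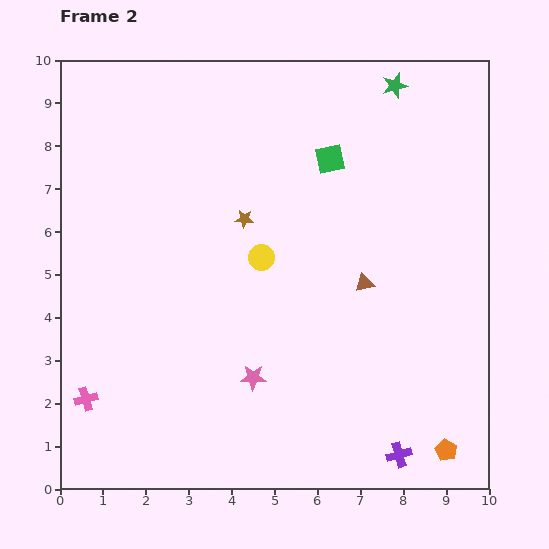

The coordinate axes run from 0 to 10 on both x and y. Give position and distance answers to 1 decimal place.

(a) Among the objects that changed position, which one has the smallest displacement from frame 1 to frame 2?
the yellow circle

(moved 0.8)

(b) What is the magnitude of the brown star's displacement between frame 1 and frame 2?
3.8

The brown star moved from (7.5, 8.4) to (4.3, 6.3), a distance of √(3.2² + 2.1²) ≈ 3.8.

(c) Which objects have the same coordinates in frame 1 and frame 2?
the orange pentagon, the purple cross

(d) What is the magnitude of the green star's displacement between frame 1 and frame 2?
1.3

The green star moved from (9.1, 9.2) to (7.8, 9.4), a distance of √(1.3² + 0.2²) ≈ 1.3.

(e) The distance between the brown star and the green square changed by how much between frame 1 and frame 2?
-1.6

Distance in frame 1: 4.0. Distance in frame 2: 2.4.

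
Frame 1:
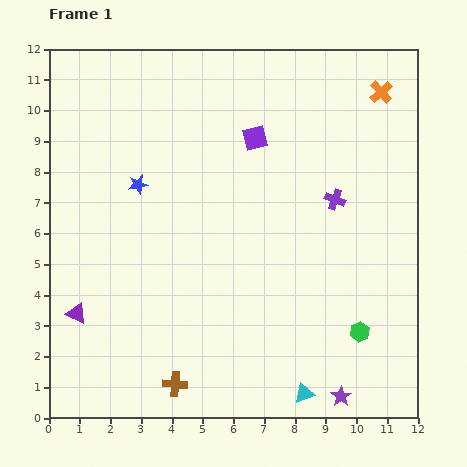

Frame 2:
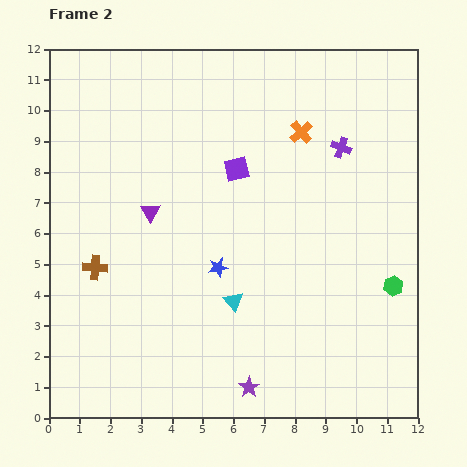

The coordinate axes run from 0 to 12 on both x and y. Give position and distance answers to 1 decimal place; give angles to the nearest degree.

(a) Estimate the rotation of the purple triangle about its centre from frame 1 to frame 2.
34° clockwise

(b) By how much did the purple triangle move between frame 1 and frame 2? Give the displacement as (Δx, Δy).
(2.4, 3.3)

The purple triangle was at (0.9, 3.4) in frame 1 and (3.3, 6.7) in frame 2.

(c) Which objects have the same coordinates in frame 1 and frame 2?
none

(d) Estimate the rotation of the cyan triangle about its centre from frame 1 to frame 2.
51° counter-clockwise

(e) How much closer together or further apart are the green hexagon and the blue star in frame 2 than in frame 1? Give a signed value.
-3.0

Distance in frame 1: 8.7. Distance in frame 2: 5.7.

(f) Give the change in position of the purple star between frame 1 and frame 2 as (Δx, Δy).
(-3.0, 0.3)

The purple star was at (9.5, 0.7) in frame 1 and (6.5, 1.0) in frame 2.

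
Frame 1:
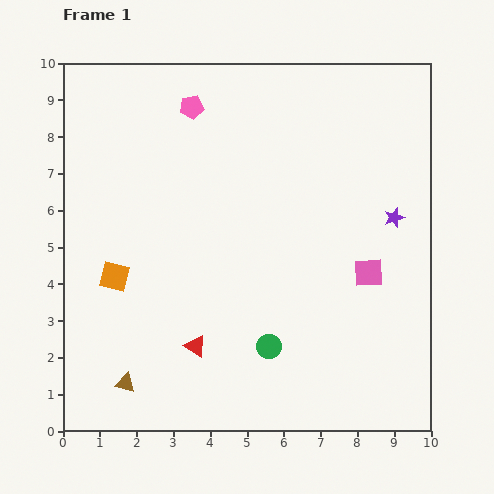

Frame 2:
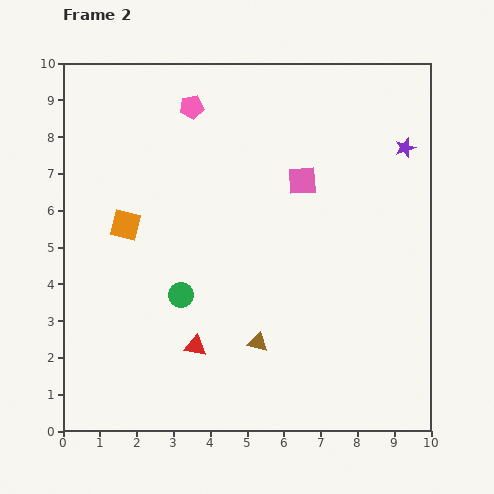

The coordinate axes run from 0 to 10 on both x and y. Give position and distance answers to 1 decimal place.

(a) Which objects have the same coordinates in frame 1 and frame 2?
the pink pentagon, the red triangle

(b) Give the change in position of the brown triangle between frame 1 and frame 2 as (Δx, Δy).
(3.6, 1.1)

The brown triangle was at (1.7, 1.3) in frame 1 and (5.3, 2.4) in frame 2.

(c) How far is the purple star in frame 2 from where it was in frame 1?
1.9

The purple star moved from (9.0, 5.8) to (9.3, 7.7), a distance of √(0.3² + 1.9²) ≈ 1.9.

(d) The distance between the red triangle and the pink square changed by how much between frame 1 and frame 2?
+0.3

Distance in frame 1: 5.1. Distance in frame 2: 5.4.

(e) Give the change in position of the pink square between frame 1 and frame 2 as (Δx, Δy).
(-1.8, 2.5)

The pink square was at (8.3, 4.3) in frame 1 and (6.5, 6.8) in frame 2.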